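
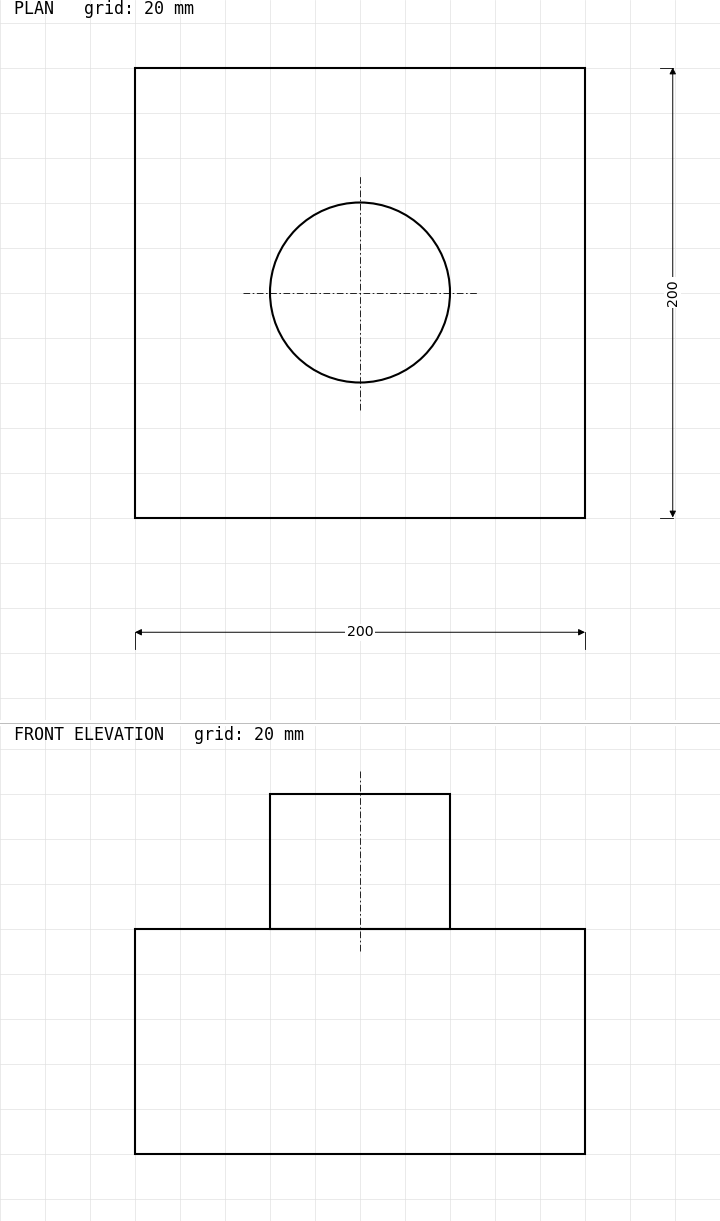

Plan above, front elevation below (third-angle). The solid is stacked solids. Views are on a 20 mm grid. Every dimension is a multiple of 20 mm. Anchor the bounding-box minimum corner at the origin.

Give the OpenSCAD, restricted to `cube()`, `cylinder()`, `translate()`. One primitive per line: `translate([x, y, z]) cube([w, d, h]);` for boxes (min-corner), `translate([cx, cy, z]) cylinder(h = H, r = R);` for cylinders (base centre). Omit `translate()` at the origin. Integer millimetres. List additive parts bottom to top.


cube([200, 200, 100]);
translate([100, 100, 100]) cylinder(h = 60, r = 40);


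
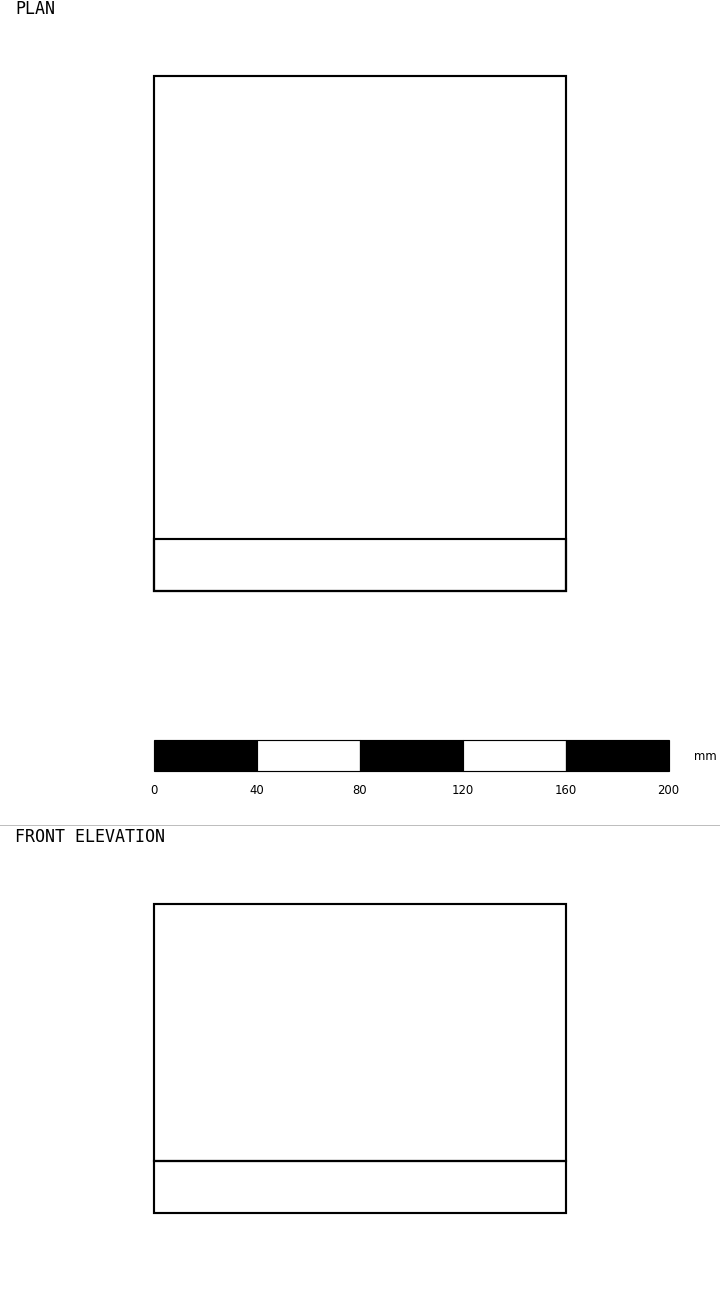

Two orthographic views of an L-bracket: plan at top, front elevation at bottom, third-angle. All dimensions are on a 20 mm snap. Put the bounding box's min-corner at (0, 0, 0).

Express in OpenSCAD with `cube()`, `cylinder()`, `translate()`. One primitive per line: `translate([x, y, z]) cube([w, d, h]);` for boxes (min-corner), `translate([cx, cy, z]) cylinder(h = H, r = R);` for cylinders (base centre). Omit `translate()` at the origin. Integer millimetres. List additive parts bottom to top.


cube([160, 200, 20]);
translate([0, 0, 20]) cube([160, 20, 100]);


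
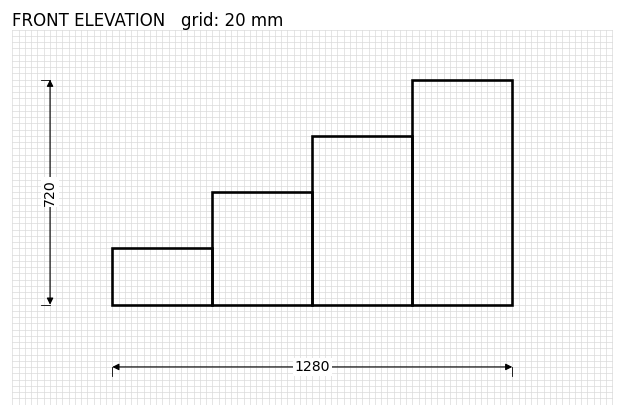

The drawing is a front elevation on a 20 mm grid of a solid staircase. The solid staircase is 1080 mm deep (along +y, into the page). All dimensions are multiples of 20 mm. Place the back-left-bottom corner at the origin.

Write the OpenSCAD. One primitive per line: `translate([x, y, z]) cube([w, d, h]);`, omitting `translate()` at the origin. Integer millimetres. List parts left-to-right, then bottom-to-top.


cube([320, 1080, 180]);
translate([320, 0, 0]) cube([320, 1080, 360]);
translate([640, 0, 0]) cube([320, 1080, 540]);
translate([960, 0, 0]) cube([320, 1080, 720]);


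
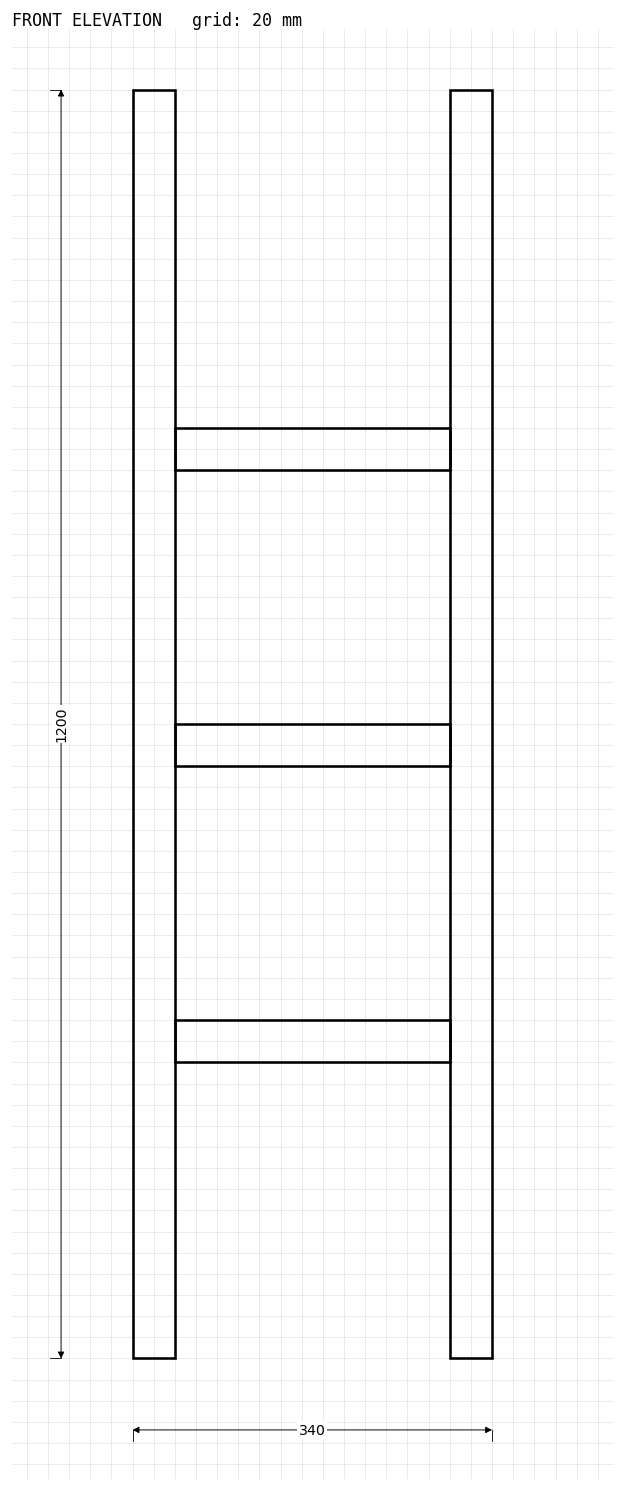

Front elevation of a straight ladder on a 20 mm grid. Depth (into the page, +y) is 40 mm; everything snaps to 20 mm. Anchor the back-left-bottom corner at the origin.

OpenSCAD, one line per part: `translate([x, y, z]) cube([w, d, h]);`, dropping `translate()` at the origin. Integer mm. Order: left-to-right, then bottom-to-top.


cube([40, 40, 1200]);
translate([40, 0, 280]) cube([260, 40, 40]);
translate([40, 0, 560]) cube([260, 40, 40]);
translate([40, 0, 840]) cube([260, 40, 40]);
translate([300, 0, 0]) cube([40, 40, 1200]);


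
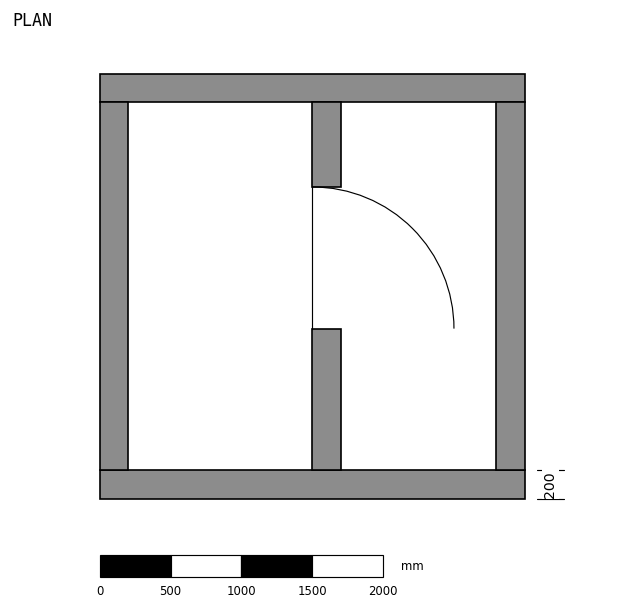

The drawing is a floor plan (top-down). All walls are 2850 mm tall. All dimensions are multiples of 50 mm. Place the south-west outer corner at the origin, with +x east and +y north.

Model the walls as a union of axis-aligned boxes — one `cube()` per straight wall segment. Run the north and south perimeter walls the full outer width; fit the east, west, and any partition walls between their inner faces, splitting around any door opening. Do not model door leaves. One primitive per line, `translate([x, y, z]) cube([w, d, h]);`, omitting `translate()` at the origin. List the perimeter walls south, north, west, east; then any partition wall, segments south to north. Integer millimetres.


cube([3000, 200, 2850]);
translate([0, 2800, 0]) cube([3000, 200, 2850]);
translate([0, 200, 0]) cube([200, 2600, 2850]);
translate([2800, 200, 0]) cube([200, 2600, 2850]);
translate([1500, 200, 0]) cube([200, 1000, 2850]);
translate([1500, 2200, 0]) cube([200, 600, 2850]);


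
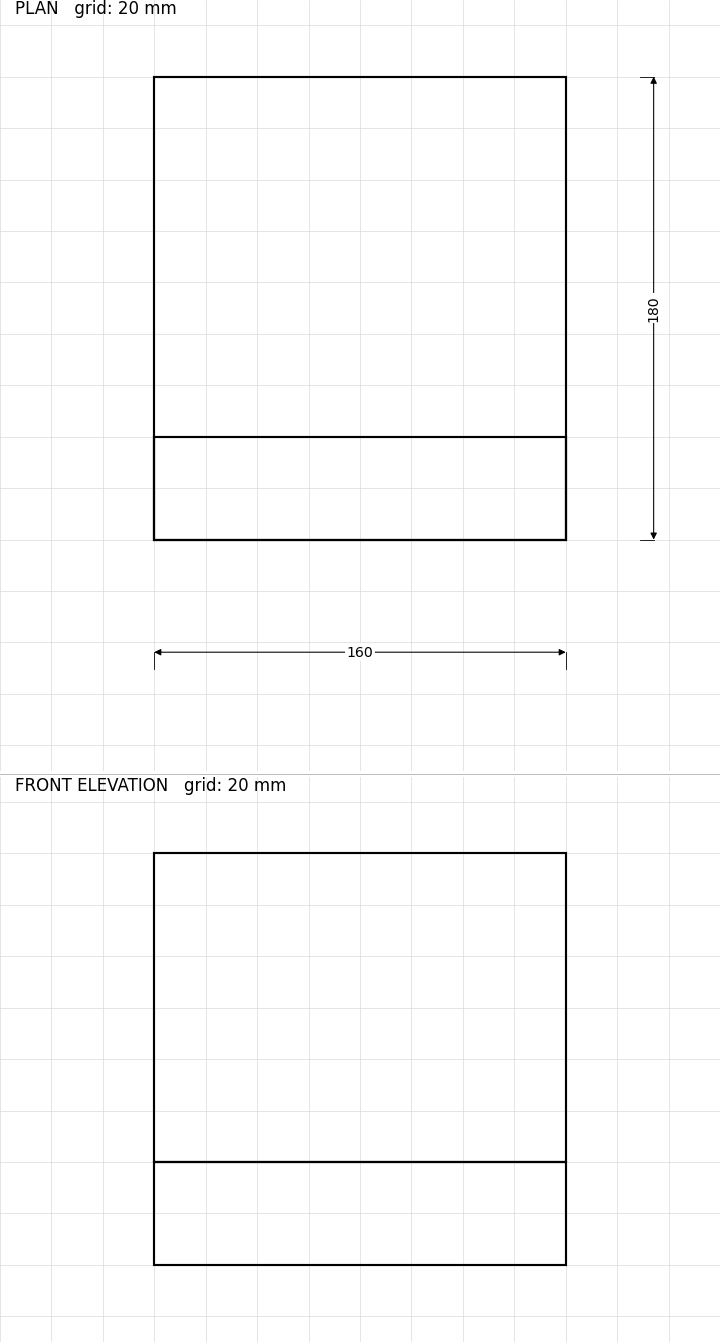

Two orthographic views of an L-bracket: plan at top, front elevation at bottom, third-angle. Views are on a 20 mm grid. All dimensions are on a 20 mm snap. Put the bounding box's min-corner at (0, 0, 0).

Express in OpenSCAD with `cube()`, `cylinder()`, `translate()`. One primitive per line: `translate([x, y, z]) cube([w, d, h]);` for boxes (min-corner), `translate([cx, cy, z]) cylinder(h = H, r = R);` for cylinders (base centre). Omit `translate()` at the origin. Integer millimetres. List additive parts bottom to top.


cube([160, 180, 40]);
translate([0, 0, 40]) cube([160, 40, 120]);


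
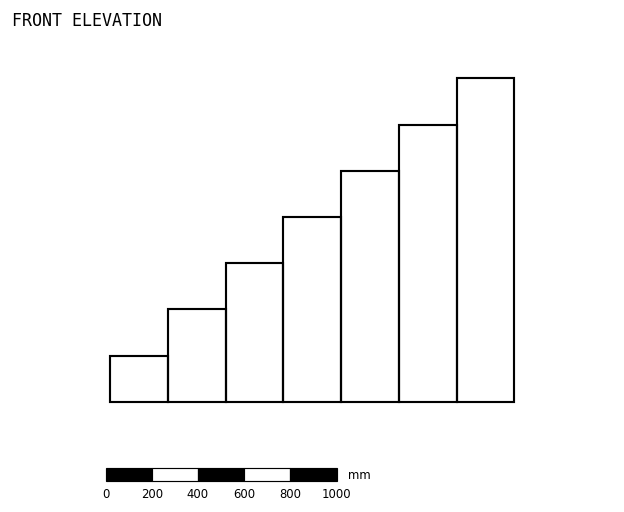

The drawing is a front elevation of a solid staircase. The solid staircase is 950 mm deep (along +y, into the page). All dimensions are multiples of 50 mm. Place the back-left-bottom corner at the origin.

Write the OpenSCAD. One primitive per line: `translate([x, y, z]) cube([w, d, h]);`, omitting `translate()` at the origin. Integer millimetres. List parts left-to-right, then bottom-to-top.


cube([250, 950, 200]);
translate([250, 0, 0]) cube([250, 950, 400]);
translate([500, 0, 0]) cube([250, 950, 600]);
translate([750, 0, 0]) cube([250, 950, 800]);
translate([1000, 0, 0]) cube([250, 950, 1000]);
translate([1250, 0, 0]) cube([250, 950, 1200]);
translate([1500, 0, 0]) cube([250, 950, 1400]);


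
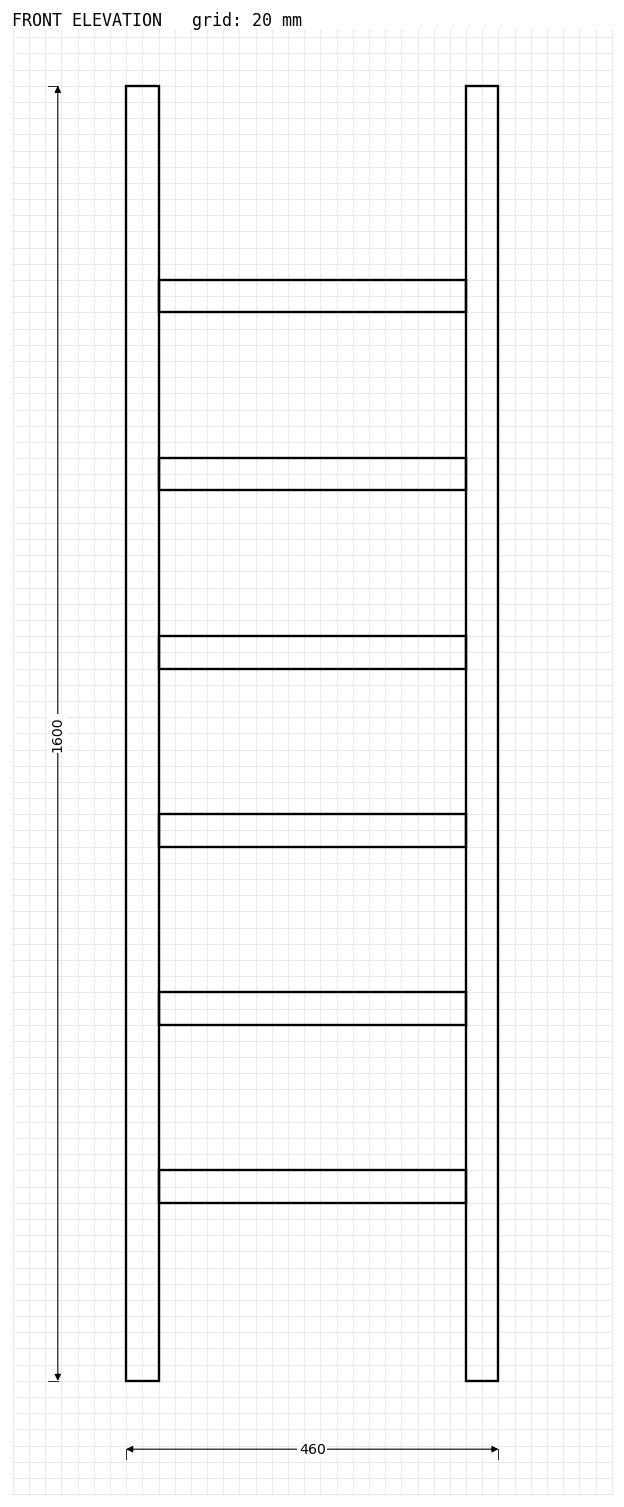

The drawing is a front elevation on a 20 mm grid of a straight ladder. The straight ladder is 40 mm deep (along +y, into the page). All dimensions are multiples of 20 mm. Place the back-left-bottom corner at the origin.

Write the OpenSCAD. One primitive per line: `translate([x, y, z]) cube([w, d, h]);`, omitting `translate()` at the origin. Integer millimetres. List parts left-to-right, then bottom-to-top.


cube([40, 40, 1600]);
translate([40, 0, 220]) cube([380, 40, 40]);
translate([40, 0, 440]) cube([380, 40, 40]);
translate([40, 0, 660]) cube([380, 40, 40]);
translate([40, 0, 880]) cube([380, 40, 40]);
translate([40, 0, 1100]) cube([380, 40, 40]);
translate([40, 0, 1320]) cube([380, 40, 40]);
translate([420, 0, 0]) cube([40, 40, 1600]);


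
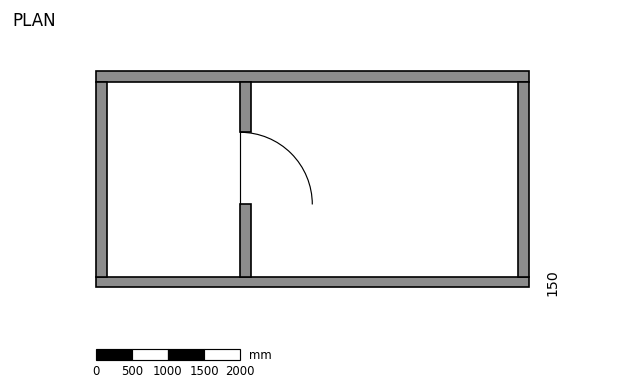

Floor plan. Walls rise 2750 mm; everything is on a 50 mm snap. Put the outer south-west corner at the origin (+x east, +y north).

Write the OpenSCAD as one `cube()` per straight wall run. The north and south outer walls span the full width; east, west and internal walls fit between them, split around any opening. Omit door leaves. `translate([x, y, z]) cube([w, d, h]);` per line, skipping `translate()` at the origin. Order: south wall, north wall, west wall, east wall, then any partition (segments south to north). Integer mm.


cube([6000, 150, 2750]);
translate([0, 2850, 0]) cube([6000, 150, 2750]);
translate([0, 150, 0]) cube([150, 2700, 2750]);
translate([5850, 150, 0]) cube([150, 2700, 2750]);
translate([2000, 150, 0]) cube([150, 1000, 2750]);
translate([2000, 2150, 0]) cube([150, 700, 2750]);


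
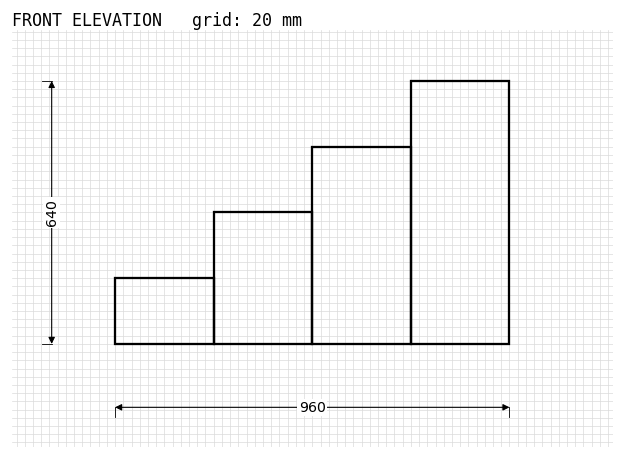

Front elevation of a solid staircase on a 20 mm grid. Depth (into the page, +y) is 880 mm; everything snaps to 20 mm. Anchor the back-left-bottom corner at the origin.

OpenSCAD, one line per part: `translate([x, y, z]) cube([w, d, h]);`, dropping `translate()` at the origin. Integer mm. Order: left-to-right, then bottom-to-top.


cube([240, 880, 160]);
translate([240, 0, 0]) cube([240, 880, 320]);
translate([480, 0, 0]) cube([240, 880, 480]);
translate([720, 0, 0]) cube([240, 880, 640]);


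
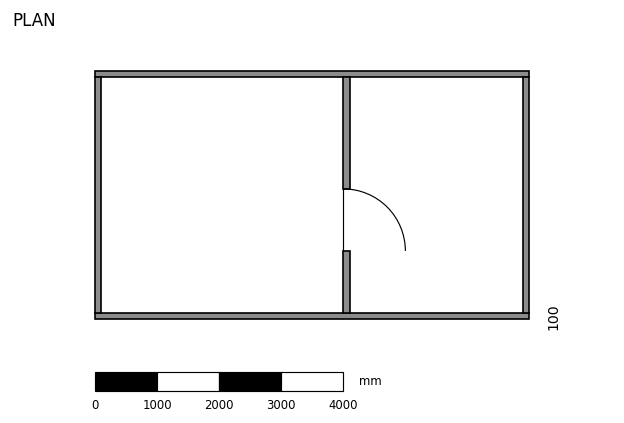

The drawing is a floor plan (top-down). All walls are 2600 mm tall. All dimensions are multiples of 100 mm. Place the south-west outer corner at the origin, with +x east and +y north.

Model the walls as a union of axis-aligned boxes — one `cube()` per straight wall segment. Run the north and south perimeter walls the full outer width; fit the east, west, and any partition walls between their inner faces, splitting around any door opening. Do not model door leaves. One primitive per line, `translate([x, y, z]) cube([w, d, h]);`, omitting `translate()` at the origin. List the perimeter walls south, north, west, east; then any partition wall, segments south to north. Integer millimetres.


cube([7000, 100, 2600]);
translate([0, 3900, 0]) cube([7000, 100, 2600]);
translate([0, 100, 0]) cube([100, 3800, 2600]);
translate([6900, 100, 0]) cube([100, 3800, 2600]);
translate([4000, 100, 0]) cube([100, 1000, 2600]);
translate([4000, 2100, 0]) cube([100, 1800, 2600]);


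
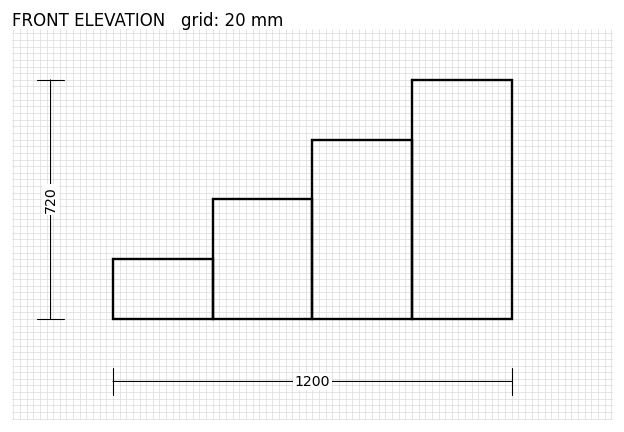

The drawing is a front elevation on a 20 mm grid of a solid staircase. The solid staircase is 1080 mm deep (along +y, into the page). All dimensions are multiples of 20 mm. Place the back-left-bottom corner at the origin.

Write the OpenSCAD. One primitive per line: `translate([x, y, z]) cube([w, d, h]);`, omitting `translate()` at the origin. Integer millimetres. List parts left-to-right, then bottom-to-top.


cube([300, 1080, 180]);
translate([300, 0, 0]) cube([300, 1080, 360]);
translate([600, 0, 0]) cube([300, 1080, 540]);
translate([900, 0, 0]) cube([300, 1080, 720]);


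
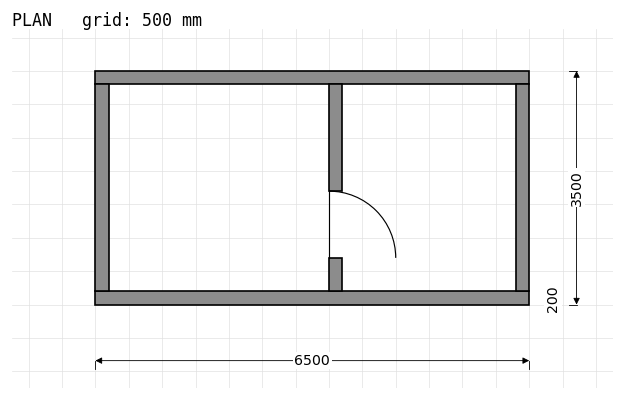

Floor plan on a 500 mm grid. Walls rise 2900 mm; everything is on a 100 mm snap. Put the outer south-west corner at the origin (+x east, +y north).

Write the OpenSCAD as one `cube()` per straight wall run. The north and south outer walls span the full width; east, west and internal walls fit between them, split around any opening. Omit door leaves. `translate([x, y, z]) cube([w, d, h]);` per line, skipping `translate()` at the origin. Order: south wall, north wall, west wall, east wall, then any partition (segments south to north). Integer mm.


cube([6500, 200, 2900]);
translate([0, 3300, 0]) cube([6500, 200, 2900]);
translate([0, 200, 0]) cube([200, 3100, 2900]);
translate([6300, 200, 0]) cube([200, 3100, 2900]);
translate([3500, 200, 0]) cube([200, 500, 2900]);
translate([3500, 1700, 0]) cube([200, 1600, 2900]);


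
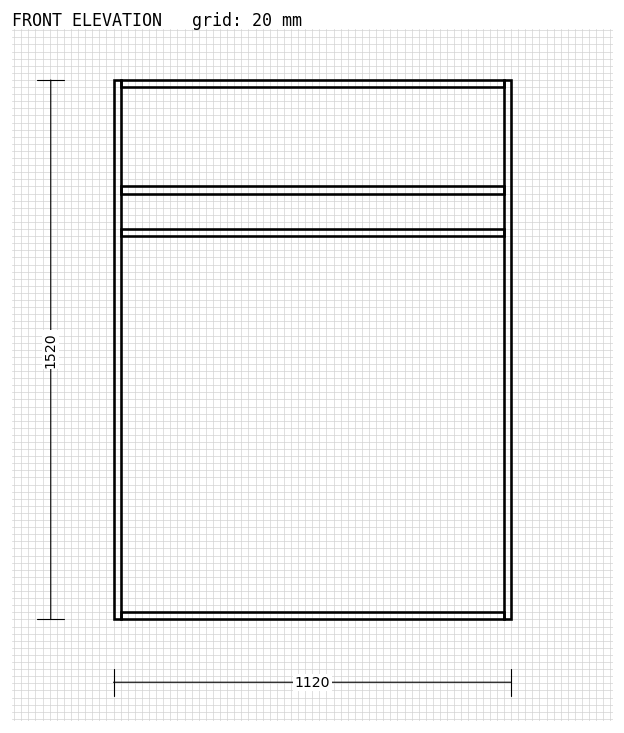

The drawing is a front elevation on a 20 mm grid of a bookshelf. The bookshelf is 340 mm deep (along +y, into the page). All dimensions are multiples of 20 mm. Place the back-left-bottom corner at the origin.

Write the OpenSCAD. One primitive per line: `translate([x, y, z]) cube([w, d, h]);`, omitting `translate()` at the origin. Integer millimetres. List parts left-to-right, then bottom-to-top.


cube([20, 340, 1520]);
translate([20, 0, 0]) cube([1080, 340, 20]);
translate([20, 0, 1080]) cube([1080, 340, 20]);
translate([20, 0, 1200]) cube([1080, 340, 20]);
translate([20, 0, 1500]) cube([1080, 340, 20]);
translate([1100, 0, 0]) cube([20, 340, 1520]);


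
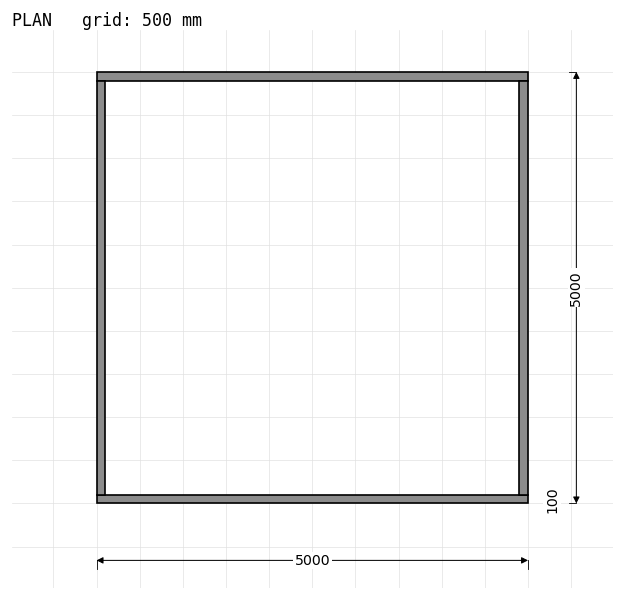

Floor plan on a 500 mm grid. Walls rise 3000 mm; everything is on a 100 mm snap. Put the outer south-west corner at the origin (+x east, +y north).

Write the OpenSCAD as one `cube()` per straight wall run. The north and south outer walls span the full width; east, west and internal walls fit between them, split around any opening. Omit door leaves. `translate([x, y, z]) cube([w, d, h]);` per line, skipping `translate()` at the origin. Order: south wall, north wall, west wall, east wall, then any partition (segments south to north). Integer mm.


cube([5000, 100, 3000]);
translate([0, 4900, 0]) cube([5000, 100, 3000]);
translate([0, 100, 0]) cube([100, 4800, 3000]);
translate([4900, 100, 0]) cube([100, 4800, 3000]);


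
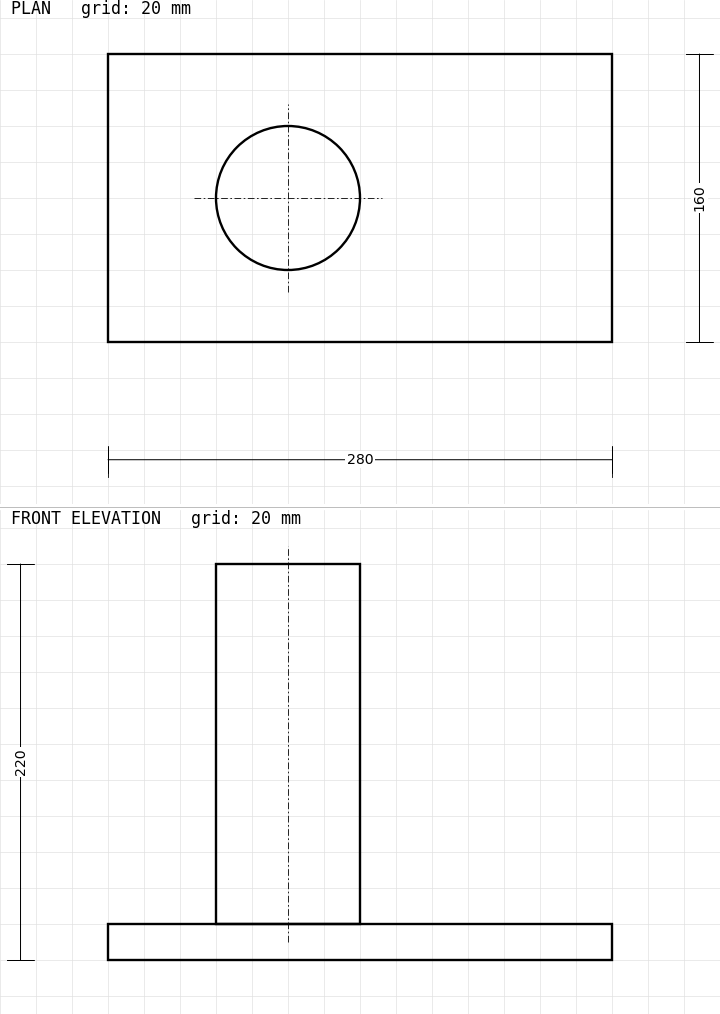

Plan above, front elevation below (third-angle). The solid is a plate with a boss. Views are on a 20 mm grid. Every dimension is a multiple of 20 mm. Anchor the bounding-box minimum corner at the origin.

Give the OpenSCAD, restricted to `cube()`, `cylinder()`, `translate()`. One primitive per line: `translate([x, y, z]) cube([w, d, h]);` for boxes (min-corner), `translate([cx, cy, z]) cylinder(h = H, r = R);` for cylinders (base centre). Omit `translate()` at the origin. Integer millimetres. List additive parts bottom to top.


cube([280, 160, 20]);
translate([100, 80, 20]) cylinder(h = 200, r = 40);


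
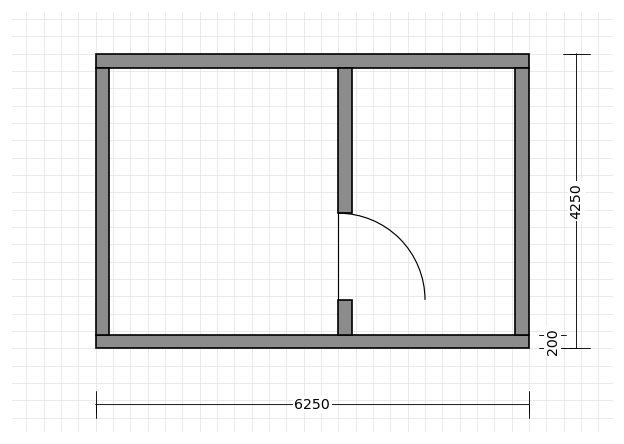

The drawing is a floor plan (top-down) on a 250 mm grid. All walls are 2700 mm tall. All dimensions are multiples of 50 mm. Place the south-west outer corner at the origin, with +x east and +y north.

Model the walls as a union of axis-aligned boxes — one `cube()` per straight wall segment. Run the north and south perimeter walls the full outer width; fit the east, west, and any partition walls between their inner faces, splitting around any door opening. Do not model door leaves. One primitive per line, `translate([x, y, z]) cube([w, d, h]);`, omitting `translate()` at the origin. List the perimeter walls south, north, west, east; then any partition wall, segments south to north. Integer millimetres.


cube([6250, 200, 2700]);
translate([0, 4050, 0]) cube([6250, 200, 2700]);
translate([0, 200, 0]) cube([200, 3850, 2700]);
translate([6050, 200, 0]) cube([200, 3850, 2700]);
translate([3500, 200, 0]) cube([200, 500, 2700]);
translate([3500, 1950, 0]) cube([200, 2100, 2700]);


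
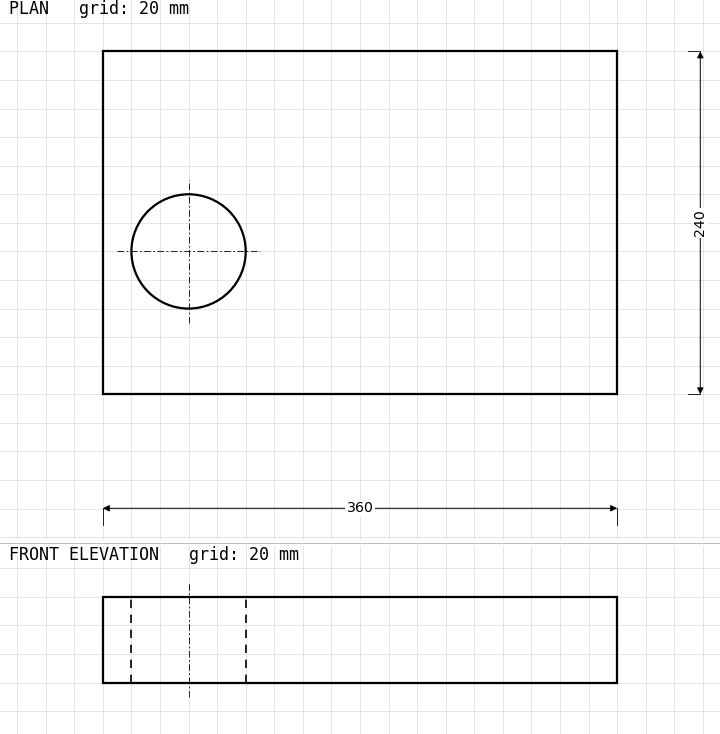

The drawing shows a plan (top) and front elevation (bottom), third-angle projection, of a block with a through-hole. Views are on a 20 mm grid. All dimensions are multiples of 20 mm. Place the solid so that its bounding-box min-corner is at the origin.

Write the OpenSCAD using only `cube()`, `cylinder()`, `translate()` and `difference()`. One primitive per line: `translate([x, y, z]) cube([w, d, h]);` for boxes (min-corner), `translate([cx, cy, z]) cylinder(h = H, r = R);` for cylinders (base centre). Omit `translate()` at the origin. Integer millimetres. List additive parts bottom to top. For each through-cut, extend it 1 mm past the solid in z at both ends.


difference() {
  cube([360, 240, 60]);
  translate([60, 100, -1]) cylinder(h = 62, r = 40);
}


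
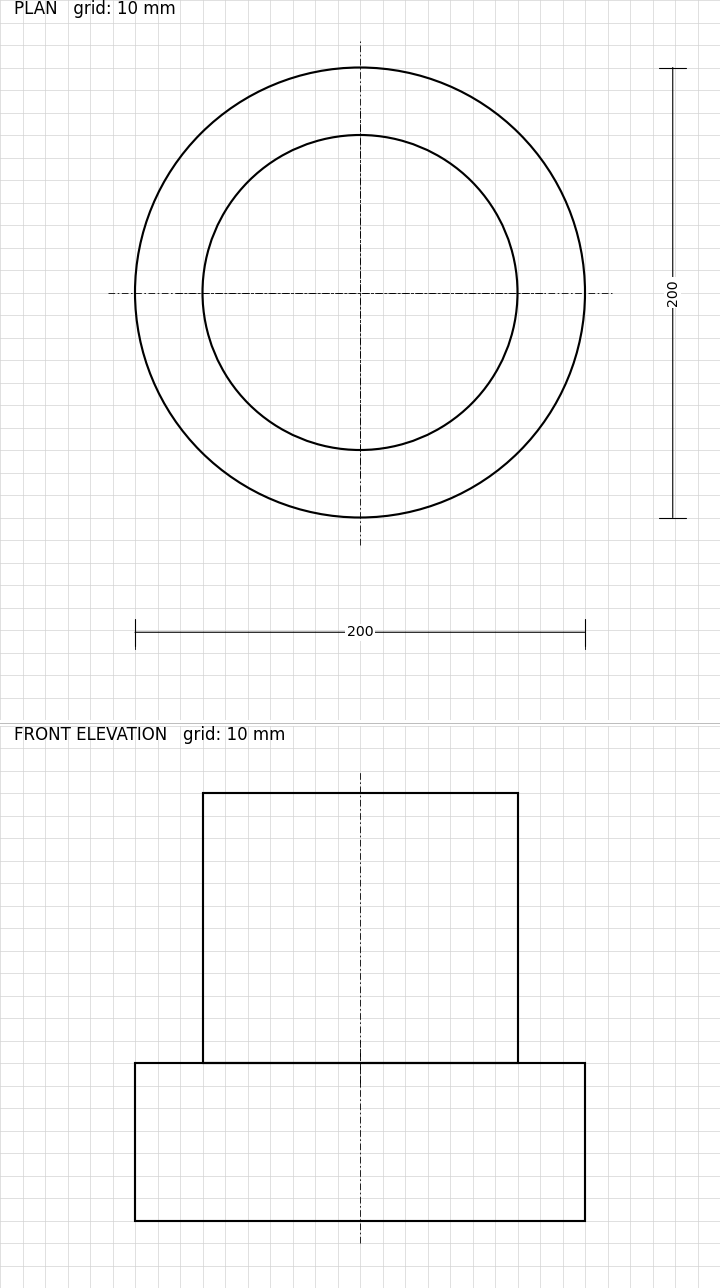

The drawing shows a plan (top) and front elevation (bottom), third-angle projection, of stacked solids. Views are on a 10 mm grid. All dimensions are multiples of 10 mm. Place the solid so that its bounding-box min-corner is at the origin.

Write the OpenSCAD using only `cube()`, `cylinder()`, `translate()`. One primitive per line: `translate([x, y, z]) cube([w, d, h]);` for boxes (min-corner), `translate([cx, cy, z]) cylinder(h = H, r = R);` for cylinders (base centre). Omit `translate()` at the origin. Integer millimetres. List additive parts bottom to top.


translate([100, 100, 0]) cylinder(h = 70, r = 100);
translate([100, 100, 70]) cylinder(h = 120, r = 70);


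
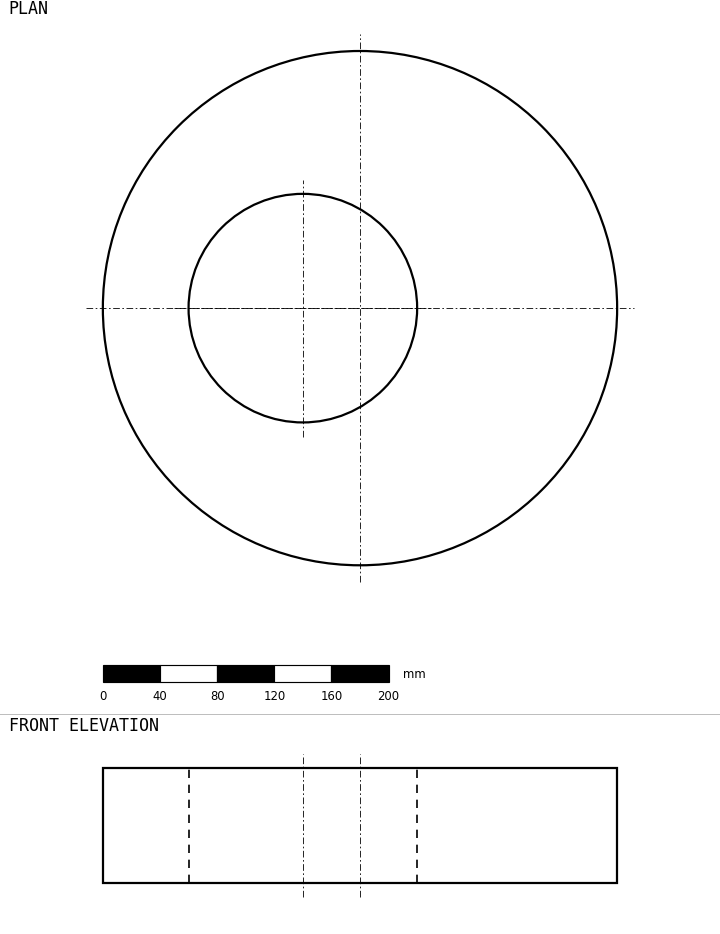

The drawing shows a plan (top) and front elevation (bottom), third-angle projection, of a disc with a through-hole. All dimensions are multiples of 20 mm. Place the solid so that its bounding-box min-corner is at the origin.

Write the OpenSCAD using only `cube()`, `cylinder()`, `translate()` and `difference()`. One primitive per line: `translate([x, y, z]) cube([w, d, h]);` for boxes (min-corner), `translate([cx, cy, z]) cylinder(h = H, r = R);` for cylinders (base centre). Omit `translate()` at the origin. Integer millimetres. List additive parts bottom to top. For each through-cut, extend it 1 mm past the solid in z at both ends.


difference() {
  translate([180, 180, 0]) cylinder(h = 80, r = 180);
  translate([140, 180, -1]) cylinder(h = 82, r = 80);
}


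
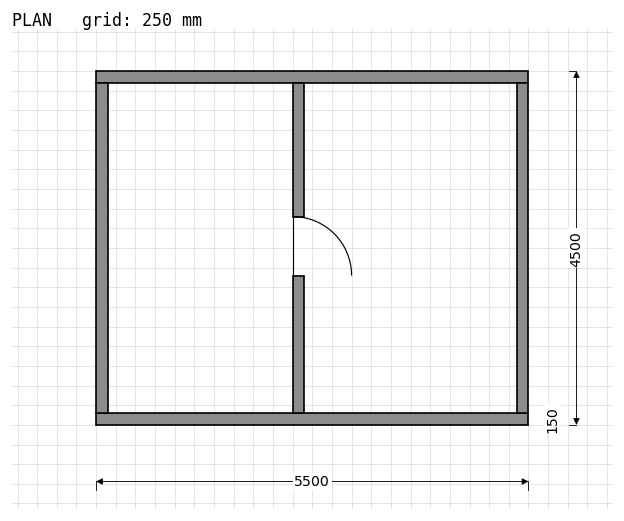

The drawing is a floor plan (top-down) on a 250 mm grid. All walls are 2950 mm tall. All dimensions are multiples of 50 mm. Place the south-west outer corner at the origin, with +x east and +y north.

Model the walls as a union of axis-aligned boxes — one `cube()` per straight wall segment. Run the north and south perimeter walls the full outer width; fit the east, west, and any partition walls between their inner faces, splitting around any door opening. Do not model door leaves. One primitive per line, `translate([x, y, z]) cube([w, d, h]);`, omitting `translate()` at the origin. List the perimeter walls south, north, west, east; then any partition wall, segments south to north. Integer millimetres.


cube([5500, 150, 2950]);
translate([0, 4350, 0]) cube([5500, 150, 2950]);
translate([0, 150, 0]) cube([150, 4200, 2950]);
translate([5350, 150, 0]) cube([150, 4200, 2950]);
translate([2500, 150, 0]) cube([150, 1750, 2950]);
translate([2500, 2650, 0]) cube([150, 1700, 2950]);


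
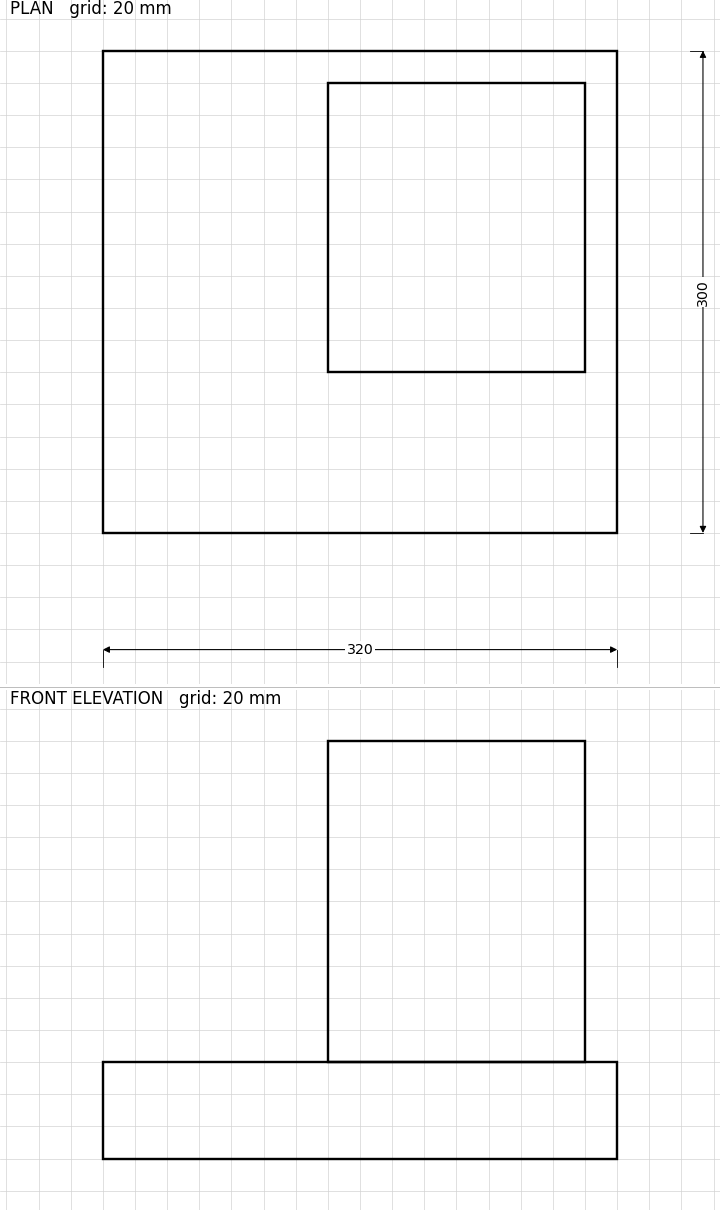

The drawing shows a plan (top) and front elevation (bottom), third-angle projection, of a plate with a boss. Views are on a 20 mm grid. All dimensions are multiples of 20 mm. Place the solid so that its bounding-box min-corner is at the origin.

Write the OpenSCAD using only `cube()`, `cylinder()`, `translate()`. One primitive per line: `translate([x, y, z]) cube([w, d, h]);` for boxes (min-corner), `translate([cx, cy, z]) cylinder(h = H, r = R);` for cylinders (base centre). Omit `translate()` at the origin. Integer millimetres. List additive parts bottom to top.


cube([320, 300, 60]);
translate([140, 100, 60]) cube([160, 180, 200]);


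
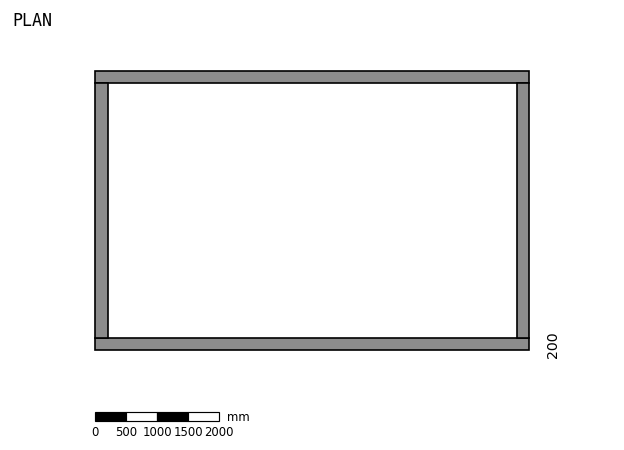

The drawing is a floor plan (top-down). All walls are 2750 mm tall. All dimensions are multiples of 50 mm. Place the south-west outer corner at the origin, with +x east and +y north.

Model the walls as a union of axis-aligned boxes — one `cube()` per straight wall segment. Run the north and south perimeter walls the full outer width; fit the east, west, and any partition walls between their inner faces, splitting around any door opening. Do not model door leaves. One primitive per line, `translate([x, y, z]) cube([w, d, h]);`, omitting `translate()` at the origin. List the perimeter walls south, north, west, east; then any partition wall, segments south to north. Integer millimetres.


cube([7000, 200, 2750]);
translate([0, 4300, 0]) cube([7000, 200, 2750]);
translate([0, 200, 0]) cube([200, 4100, 2750]);
translate([6800, 200, 0]) cube([200, 4100, 2750]);


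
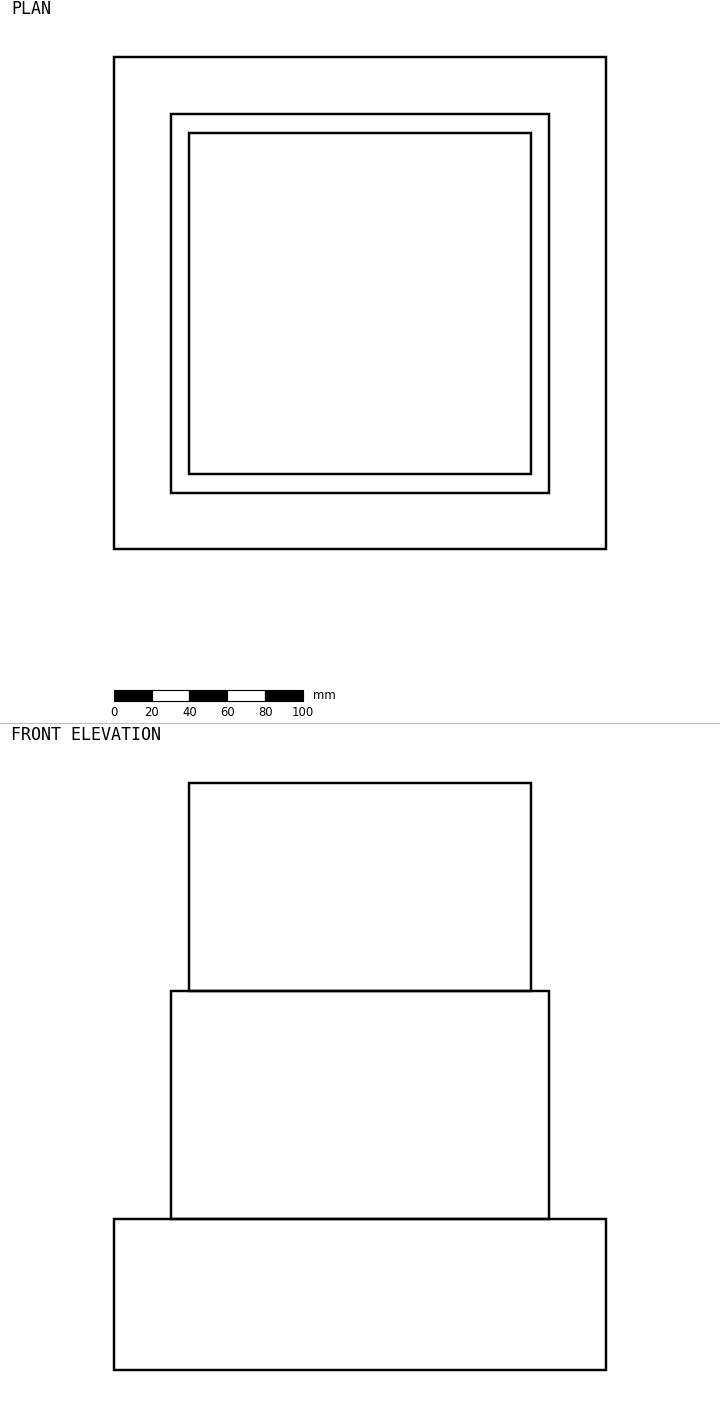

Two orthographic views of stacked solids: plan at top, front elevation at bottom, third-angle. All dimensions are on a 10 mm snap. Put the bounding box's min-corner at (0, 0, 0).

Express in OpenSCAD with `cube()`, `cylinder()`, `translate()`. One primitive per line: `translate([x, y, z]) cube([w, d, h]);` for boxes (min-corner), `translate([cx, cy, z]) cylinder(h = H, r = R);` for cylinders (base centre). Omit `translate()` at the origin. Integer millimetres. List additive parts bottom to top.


cube([260, 260, 80]);
translate([30, 30, 80]) cube([200, 200, 120]);
translate([40, 40, 200]) cube([180, 180, 110]);


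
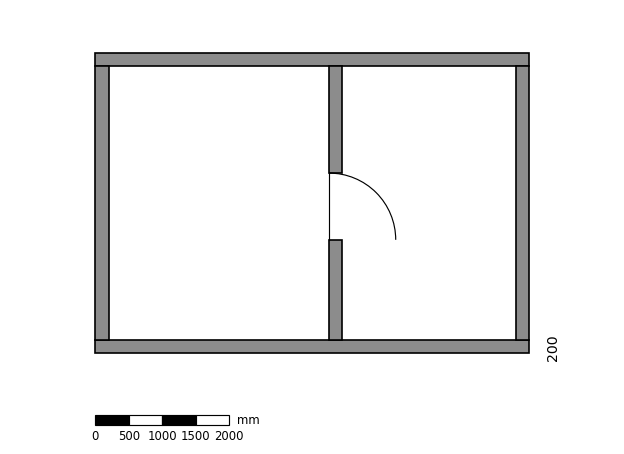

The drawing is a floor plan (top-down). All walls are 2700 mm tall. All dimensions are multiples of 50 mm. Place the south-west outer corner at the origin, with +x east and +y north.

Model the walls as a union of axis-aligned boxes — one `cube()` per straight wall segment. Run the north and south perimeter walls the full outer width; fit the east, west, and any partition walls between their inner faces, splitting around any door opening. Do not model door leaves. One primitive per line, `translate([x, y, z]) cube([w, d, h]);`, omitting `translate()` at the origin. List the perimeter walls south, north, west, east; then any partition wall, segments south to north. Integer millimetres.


cube([6500, 200, 2700]);
translate([0, 4300, 0]) cube([6500, 200, 2700]);
translate([0, 200, 0]) cube([200, 4100, 2700]);
translate([6300, 200, 0]) cube([200, 4100, 2700]);
translate([3500, 200, 0]) cube([200, 1500, 2700]);
translate([3500, 2700, 0]) cube([200, 1600, 2700]);


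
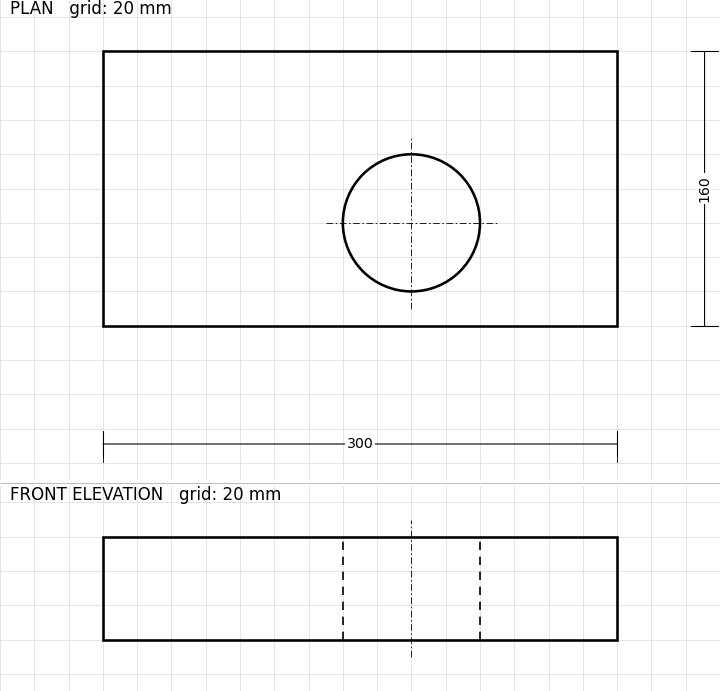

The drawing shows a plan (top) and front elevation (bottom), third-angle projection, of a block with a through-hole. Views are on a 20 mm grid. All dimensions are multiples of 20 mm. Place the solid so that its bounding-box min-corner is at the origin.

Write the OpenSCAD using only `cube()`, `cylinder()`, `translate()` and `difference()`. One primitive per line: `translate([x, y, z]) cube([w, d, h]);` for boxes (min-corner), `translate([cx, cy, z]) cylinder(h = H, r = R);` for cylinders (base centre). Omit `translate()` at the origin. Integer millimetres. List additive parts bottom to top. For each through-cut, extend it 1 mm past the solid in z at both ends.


difference() {
  cube([300, 160, 60]);
  translate([180, 60, -1]) cylinder(h = 62, r = 40);
}


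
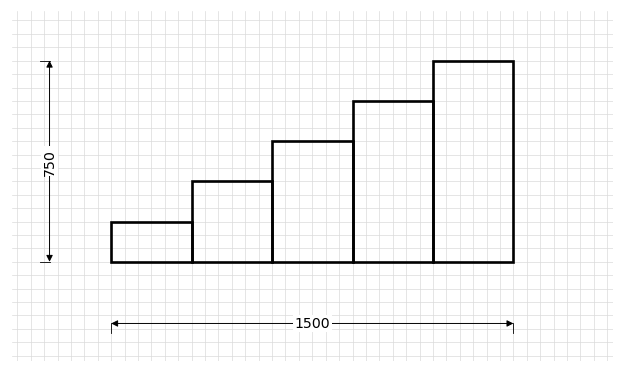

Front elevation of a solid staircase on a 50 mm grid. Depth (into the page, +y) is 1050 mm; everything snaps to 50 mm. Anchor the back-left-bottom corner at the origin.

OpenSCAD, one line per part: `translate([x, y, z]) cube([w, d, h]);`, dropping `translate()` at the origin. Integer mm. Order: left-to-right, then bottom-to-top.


cube([300, 1050, 150]);
translate([300, 0, 0]) cube([300, 1050, 300]);
translate([600, 0, 0]) cube([300, 1050, 450]);
translate([900, 0, 0]) cube([300, 1050, 600]);
translate([1200, 0, 0]) cube([300, 1050, 750]);


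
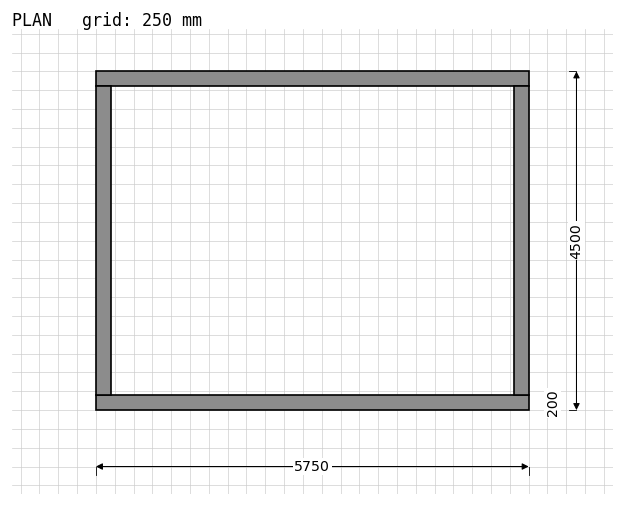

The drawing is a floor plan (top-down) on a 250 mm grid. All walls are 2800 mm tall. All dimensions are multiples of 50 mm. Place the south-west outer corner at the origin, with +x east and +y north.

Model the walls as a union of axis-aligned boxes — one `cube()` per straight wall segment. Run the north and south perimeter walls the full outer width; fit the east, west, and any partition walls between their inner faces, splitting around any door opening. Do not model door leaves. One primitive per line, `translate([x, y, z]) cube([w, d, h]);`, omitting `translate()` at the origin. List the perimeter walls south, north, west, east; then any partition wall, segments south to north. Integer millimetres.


cube([5750, 200, 2800]);
translate([0, 4300, 0]) cube([5750, 200, 2800]);
translate([0, 200, 0]) cube([200, 4100, 2800]);
translate([5550, 200, 0]) cube([200, 4100, 2800]);


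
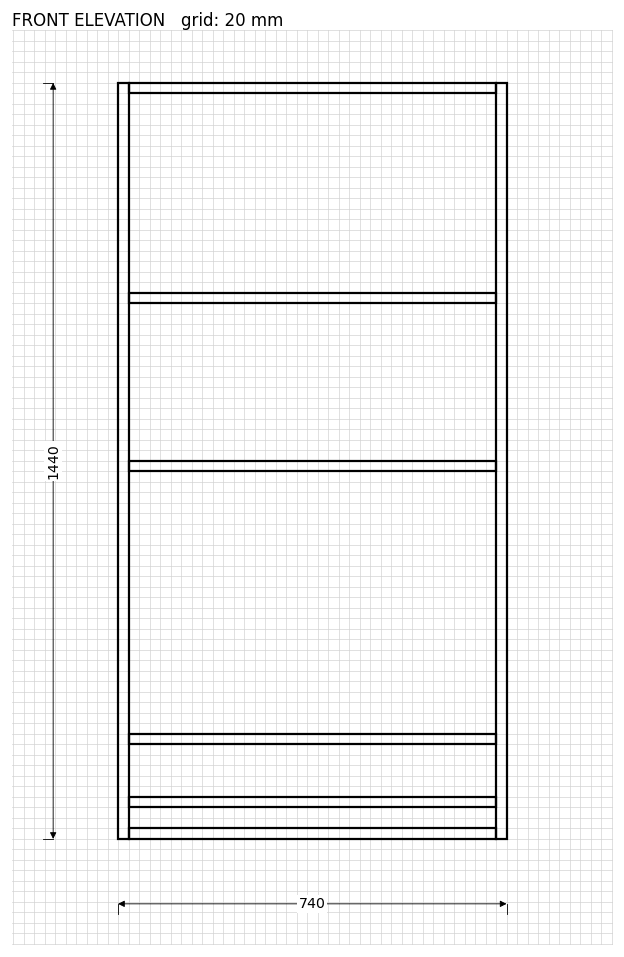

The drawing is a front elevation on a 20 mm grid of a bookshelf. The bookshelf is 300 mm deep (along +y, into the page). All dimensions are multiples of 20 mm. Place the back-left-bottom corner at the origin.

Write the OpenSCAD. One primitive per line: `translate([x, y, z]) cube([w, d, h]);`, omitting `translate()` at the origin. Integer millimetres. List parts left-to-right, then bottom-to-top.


cube([20, 300, 1440]);
translate([20, 0, 0]) cube([700, 300, 20]);
translate([20, 0, 60]) cube([700, 300, 20]);
translate([20, 0, 180]) cube([700, 300, 20]);
translate([20, 0, 700]) cube([700, 300, 20]);
translate([20, 0, 1020]) cube([700, 300, 20]);
translate([20, 0, 1420]) cube([700, 300, 20]);
translate([720, 0, 0]) cube([20, 300, 1440]);


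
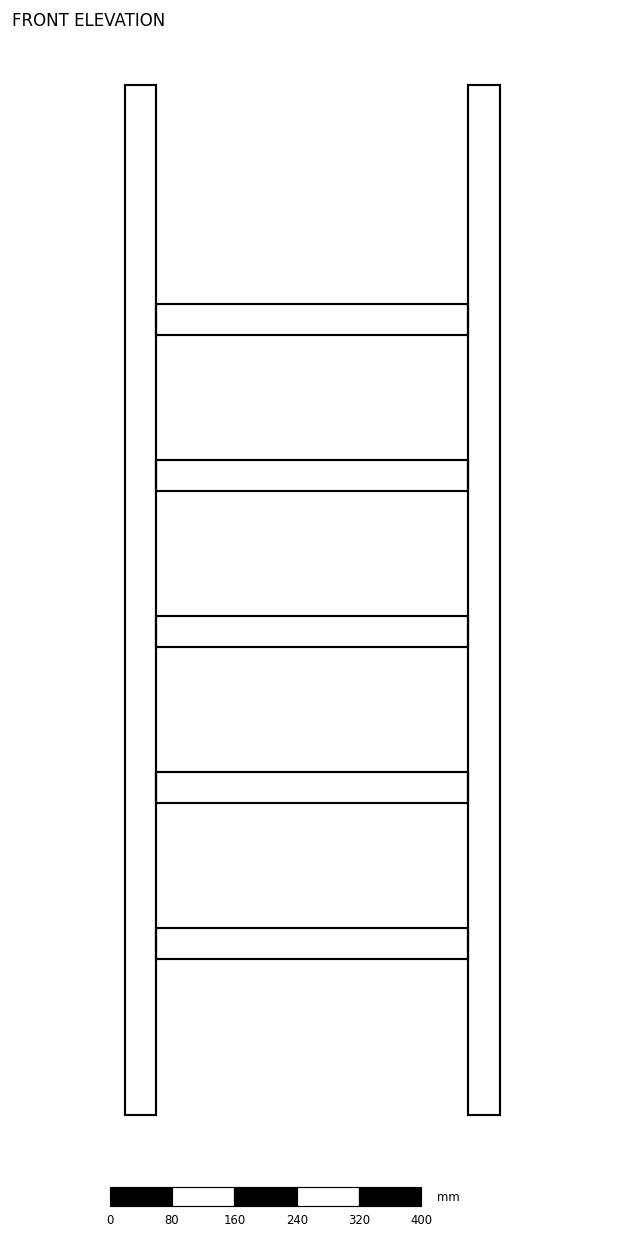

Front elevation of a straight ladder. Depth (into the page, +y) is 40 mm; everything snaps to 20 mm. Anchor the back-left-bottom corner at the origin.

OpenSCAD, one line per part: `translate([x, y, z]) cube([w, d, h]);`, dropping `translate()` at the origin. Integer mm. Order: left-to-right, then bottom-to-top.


cube([40, 40, 1320]);
translate([40, 0, 200]) cube([400, 40, 40]);
translate([40, 0, 400]) cube([400, 40, 40]);
translate([40, 0, 600]) cube([400, 40, 40]);
translate([40, 0, 800]) cube([400, 40, 40]);
translate([40, 0, 1000]) cube([400, 40, 40]);
translate([440, 0, 0]) cube([40, 40, 1320]);


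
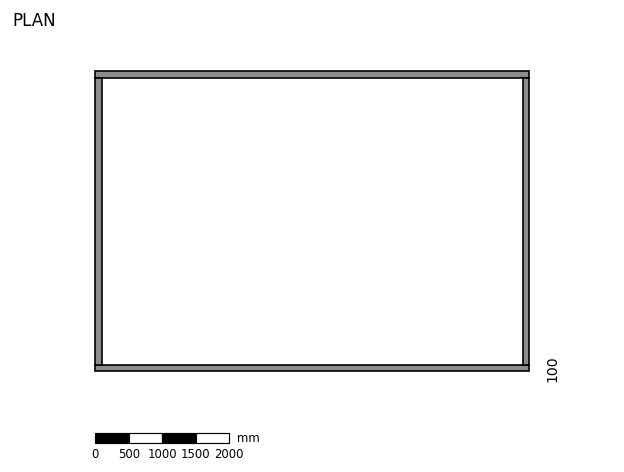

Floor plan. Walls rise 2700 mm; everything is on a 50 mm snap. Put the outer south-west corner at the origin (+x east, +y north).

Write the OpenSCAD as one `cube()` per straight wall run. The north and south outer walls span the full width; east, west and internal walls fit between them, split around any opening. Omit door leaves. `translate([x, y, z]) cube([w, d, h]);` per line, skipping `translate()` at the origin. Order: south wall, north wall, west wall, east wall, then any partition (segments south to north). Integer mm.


cube([6500, 100, 2700]);
translate([0, 4400, 0]) cube([6500, 100, 2700]);
translate([0, 100, 0]) cube([100, 4300, 2700]);
translate([6400, 100, 0]) cube([100, 4300, 2700]);


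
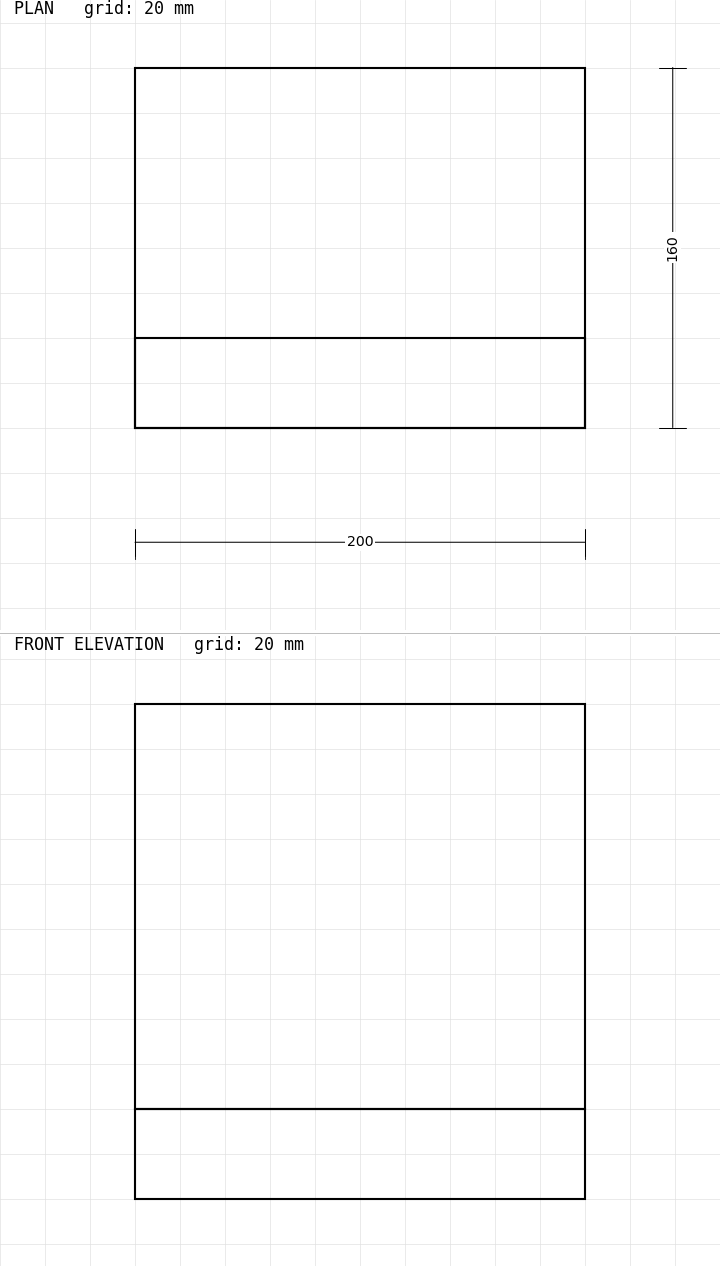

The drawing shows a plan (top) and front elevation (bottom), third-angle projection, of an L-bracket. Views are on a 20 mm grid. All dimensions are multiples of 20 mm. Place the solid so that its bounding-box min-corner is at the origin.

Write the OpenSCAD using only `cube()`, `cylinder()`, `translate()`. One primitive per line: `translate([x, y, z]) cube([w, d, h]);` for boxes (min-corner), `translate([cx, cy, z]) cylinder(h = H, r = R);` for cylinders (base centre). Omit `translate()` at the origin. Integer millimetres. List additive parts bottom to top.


cube([200, 160, 40]);
translate([0, 0, 40]) cube([200, 40, 180]);


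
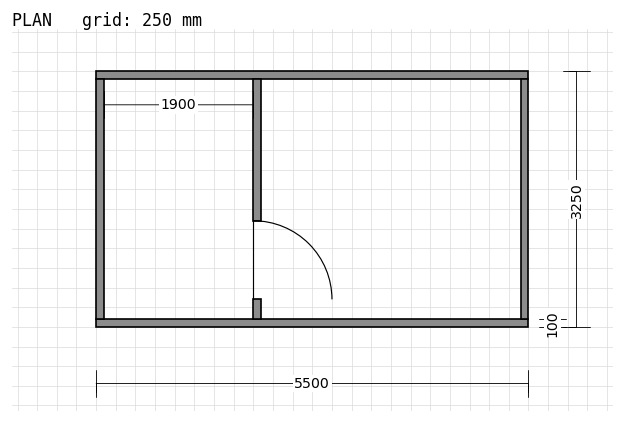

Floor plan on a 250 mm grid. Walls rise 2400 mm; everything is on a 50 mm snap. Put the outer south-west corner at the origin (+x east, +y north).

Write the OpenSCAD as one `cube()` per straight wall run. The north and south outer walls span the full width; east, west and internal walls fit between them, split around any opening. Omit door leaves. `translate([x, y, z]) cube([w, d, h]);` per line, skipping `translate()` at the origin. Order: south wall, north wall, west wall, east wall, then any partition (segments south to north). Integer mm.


cube([5500, 100, 2400]);
translate([0, 3150, 0]) cube([5500, 100, 2400]);
translate([0, 100, 0]) cube([100, 3050, 2400]);
translate([5400, 100, 0]) cube([100, 3050, 2400]);
translate([2000, 100, 0]) cube([100, 250, 2400]);
translate([2000, 1350, 0]) cube([100, 1800, 2400]);


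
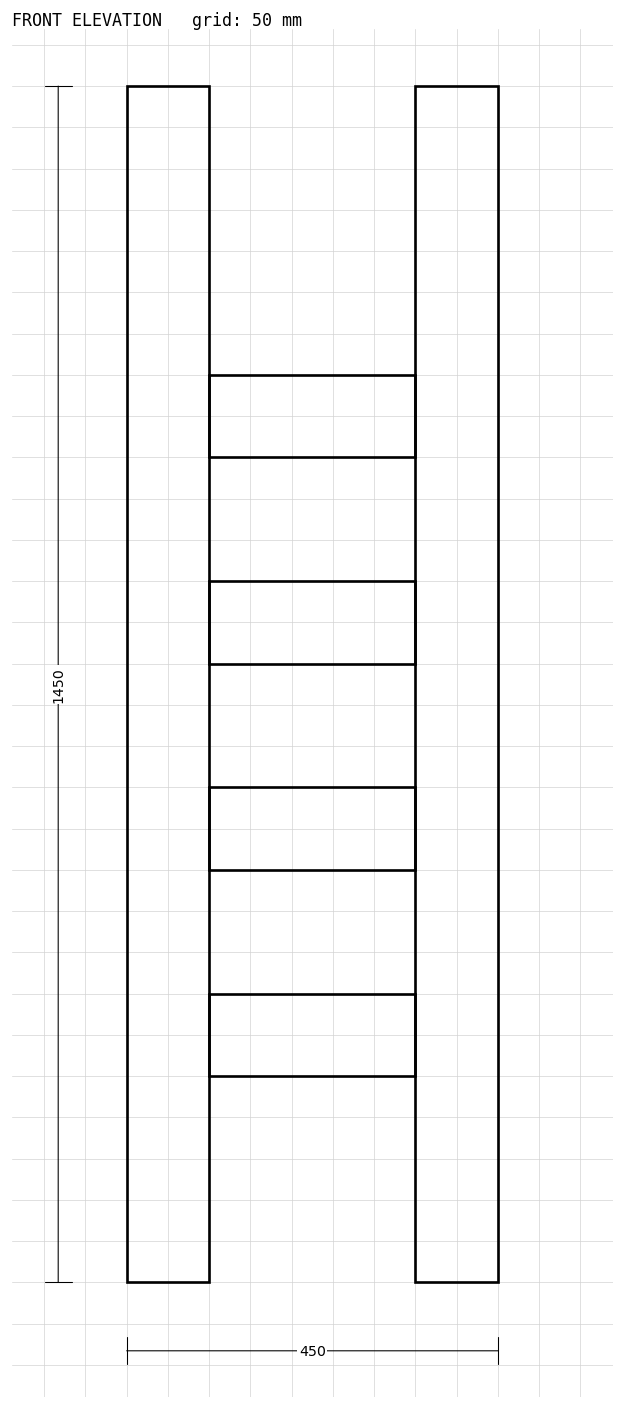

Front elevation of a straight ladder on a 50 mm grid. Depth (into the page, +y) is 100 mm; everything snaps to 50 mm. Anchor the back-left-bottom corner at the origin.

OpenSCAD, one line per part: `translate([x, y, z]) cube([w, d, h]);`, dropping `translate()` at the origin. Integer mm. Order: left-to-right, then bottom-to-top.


cube([100, 100, 1450]);
translate([100, 0, 250]) cube([250, 100, 100]);
translate([100, 0, 500]) cube([250, 100, 100]);
translate([100, 0, 750]) cube([250, 100, 100]);
translate([100, 0, 1000]) cube([250, 100, 100]);
translate([350, 0, 0]) cube([100, 100, 1450]);


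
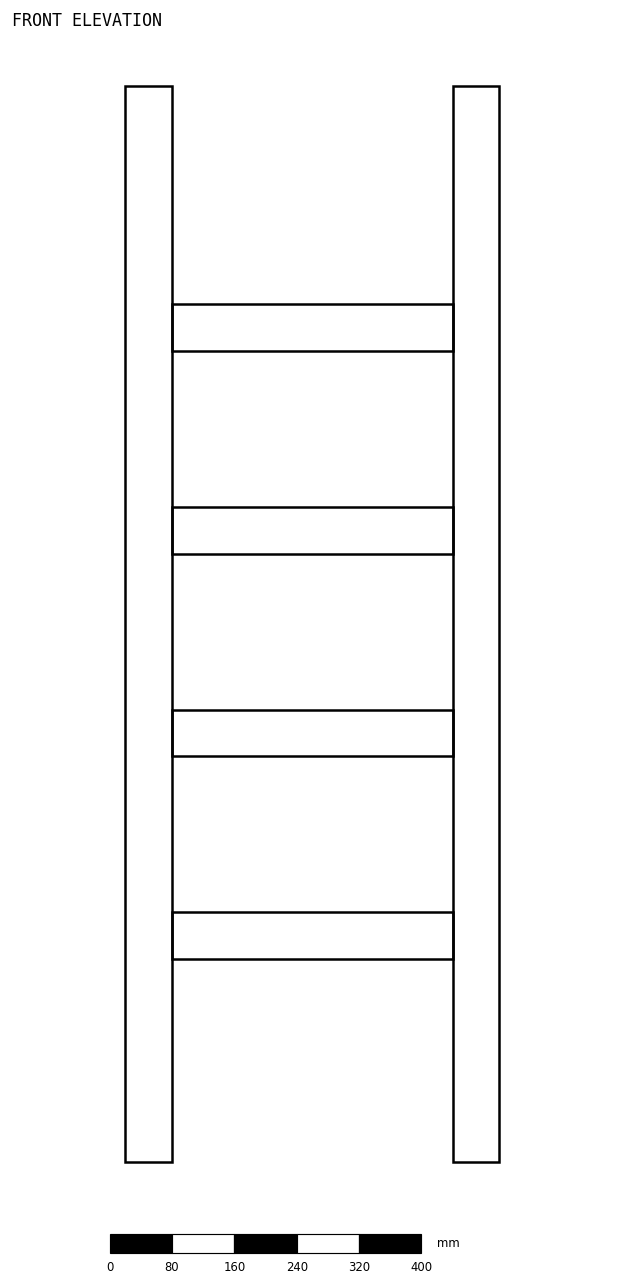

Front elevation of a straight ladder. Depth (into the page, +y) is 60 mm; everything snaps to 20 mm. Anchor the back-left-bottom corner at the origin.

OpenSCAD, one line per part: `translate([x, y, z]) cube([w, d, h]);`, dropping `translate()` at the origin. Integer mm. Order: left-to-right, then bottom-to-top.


cube([60, 60, 1380]);
translate([60, 0, 260]) cube([360, 60, 60]);
translate([60, 0, 520]) cube([360, 60, 60]);
translate([60, 0, 780]) cube([360, 60, 60]);
translate([60, 0, 1040]) cube([360, 60, 60]);
translate([420, 0, 0]) cube([60, 60, 1380]);


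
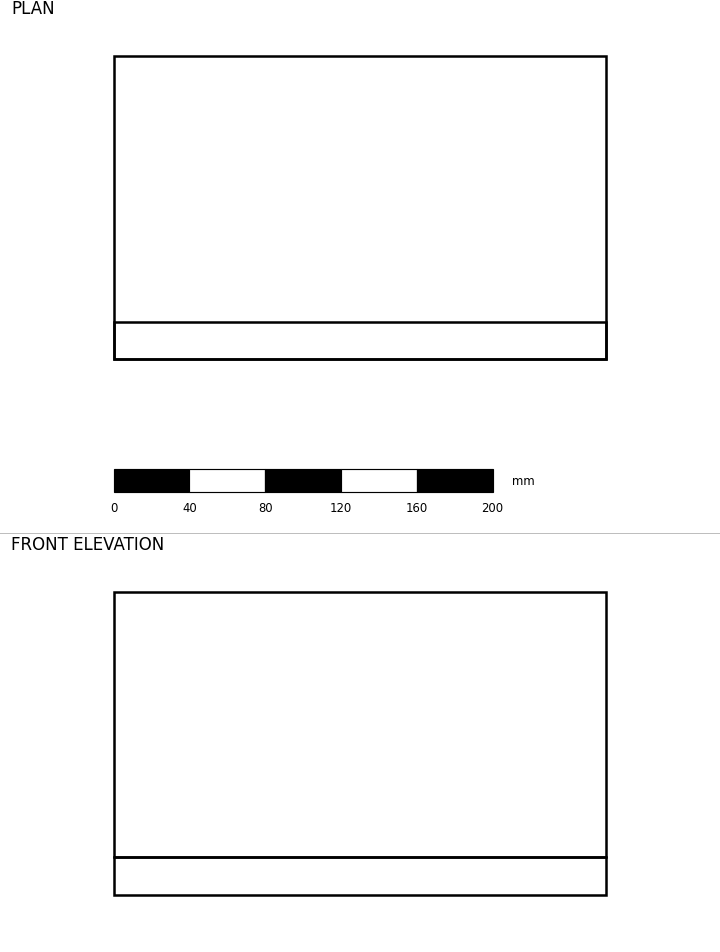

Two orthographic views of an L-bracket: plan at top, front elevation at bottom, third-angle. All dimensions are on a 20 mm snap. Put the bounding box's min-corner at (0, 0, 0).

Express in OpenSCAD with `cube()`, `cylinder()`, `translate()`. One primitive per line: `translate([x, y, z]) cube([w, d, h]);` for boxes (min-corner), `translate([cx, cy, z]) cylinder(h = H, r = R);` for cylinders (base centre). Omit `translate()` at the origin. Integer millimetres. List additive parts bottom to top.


cube([260, 160, 20]);
translate([0, 0, 20]) cube([260, 20, 140]);


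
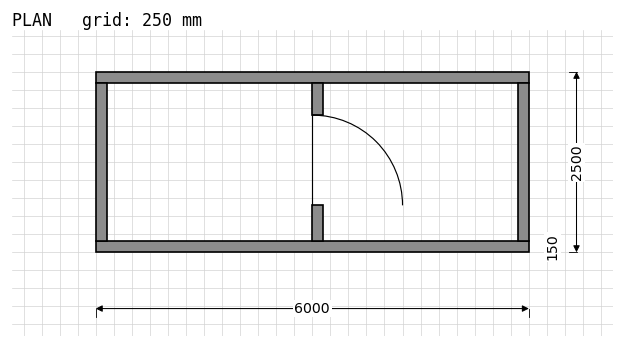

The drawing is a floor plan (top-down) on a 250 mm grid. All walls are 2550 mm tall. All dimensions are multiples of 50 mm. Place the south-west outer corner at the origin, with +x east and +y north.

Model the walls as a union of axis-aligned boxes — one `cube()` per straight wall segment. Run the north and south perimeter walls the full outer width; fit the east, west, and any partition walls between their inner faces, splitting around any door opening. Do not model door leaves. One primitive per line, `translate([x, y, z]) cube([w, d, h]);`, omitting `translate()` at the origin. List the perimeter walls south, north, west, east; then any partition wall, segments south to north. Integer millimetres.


cube([6000, 150, 2550]);
translate([0, 2350, 0]) cube([6000, 150, 2550]);
translate([0, 150, 0]) cube([150, 2200, 2550]);
translate([5850, 150, 0]) cube([150, 2200, 2550]);
translate([3000, 150, 0]) cube([150, 500, 2550]);
translate([3000, 1900, 0]) cube([150, 450, 2550]);


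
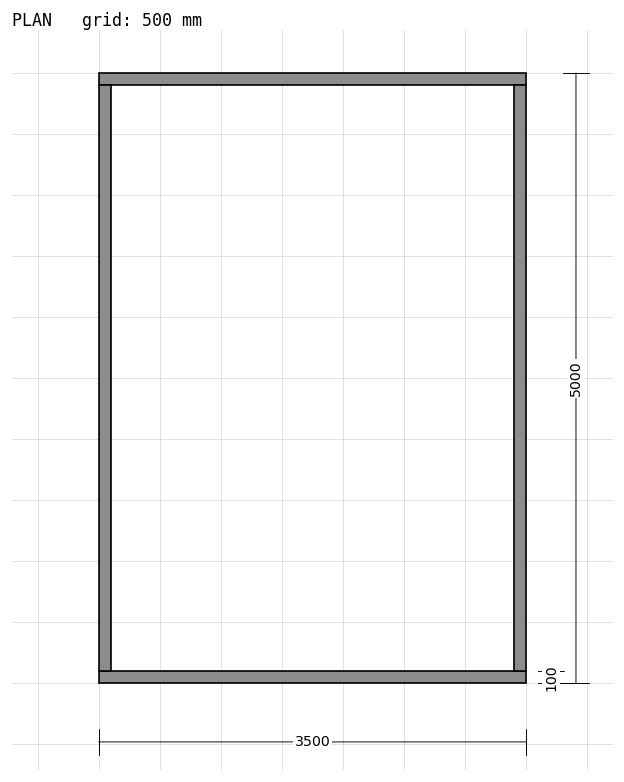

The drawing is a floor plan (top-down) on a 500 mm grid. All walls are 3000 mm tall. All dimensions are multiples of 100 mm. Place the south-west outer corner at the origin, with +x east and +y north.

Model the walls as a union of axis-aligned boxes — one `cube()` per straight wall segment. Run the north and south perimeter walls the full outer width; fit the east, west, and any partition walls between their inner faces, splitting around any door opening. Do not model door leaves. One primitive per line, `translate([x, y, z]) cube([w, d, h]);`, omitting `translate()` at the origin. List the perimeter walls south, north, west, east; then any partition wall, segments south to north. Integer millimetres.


cube([3500, 100, 3000]);
translate([0, 4900, 0]) cube([3500, 100, 3000]);
translate([0, 100, 0]) cube([100, 4800, 3000]);
translate([3400, 100, 0]) cube([100, 4800, 3000]);


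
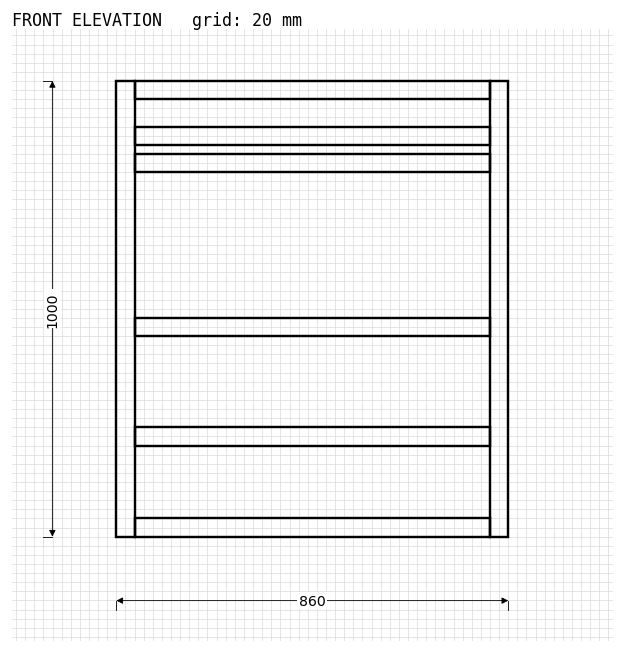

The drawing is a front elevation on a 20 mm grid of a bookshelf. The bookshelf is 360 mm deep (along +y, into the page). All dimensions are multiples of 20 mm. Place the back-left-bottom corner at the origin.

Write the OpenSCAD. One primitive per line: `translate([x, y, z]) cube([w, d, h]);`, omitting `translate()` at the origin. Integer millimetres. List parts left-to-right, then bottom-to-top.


cube([40, 360, 1000]);
translate([40, 0, 0]) cube([780, 360, 40]);
translate([40, 0, 200]) cube([780, 360, 40]);
translate([40, 0, 440]) cube([780, 360, 40]);
translate([40, 0, 800]) cube([780, 360, 40]);
translate([40, 0, 860]) cube([780, 360, 40]);
translate([40, 0, 960]) cube([780, 360, 40]);
translate([820, 0, 0]) cube([40, 360, 1000]);
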